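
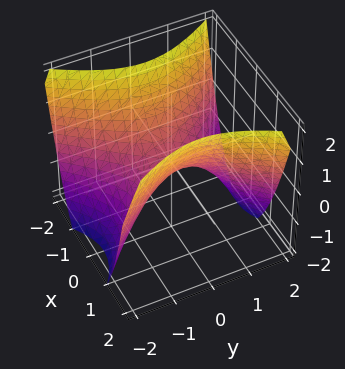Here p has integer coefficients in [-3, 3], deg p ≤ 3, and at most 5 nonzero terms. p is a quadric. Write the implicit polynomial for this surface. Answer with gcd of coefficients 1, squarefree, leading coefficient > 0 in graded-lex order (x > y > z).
3*x^2 - 2*y^2 - 3*z

(a) deg p = 2. A hyperbolic paraboloid; a quadric.
(b) Symmetries: the x ↦ −x reflection is a symmetry, so x appears only in even powers; the y ↦ −y reflection is a symmetry, so y appears only in even powers.
(c) Reading off the gridlines: one z-axis crossing is at z = 0; it crosses the y-axis at the gridline y = 0.
(d) These observations pin down the coefficients.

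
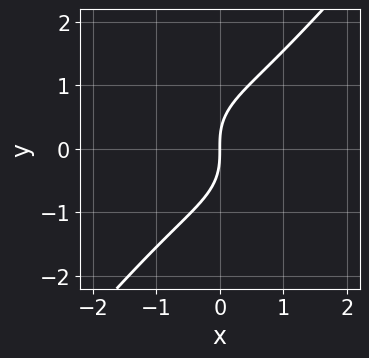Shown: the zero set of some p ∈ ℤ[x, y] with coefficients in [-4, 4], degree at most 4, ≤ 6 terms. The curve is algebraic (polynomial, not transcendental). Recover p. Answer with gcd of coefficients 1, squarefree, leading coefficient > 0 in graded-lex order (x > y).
2*x^3 + x*y^2 - 2*y^3 + 3*x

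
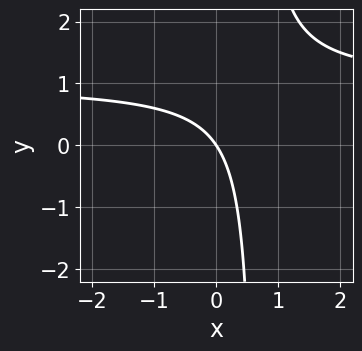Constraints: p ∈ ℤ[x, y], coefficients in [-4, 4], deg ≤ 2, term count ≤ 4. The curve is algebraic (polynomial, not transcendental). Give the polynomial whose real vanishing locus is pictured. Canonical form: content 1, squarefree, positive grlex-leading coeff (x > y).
(a) The degree is 2 — a generic line meets the curve in up to 2 points.
(b) Checking where it meets the axes: it crosses the x-axis at the gridline x = 0; it crosses the y-axis at the gridline y = 0.
(c) Matching integer coefficients to the picture gives p.

3*x*y - 3*x - 2*y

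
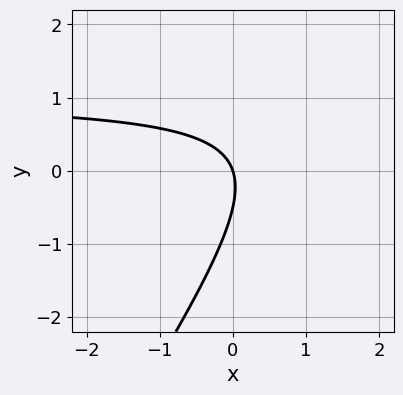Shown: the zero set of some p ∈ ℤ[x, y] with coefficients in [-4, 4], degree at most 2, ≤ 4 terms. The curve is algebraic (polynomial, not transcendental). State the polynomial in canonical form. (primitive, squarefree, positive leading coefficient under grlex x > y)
First, degree: no degree-1 curve has this shape, so deg p = 2.
Then, observable constraints: it meets the x-axis at x = 0 (among the integer gridlines); it meets the y-axis at y = 0 (among the integer gridlines).
Finally, putting this together gives p.

3*x*y - 2*y^2 - 3*x - y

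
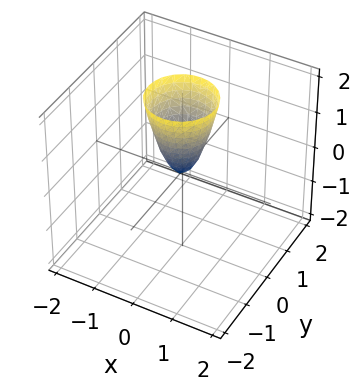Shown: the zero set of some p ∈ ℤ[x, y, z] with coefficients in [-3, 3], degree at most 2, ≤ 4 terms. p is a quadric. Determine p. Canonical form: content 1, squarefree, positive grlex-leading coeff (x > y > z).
3*x^2 + 3*y^2 - z

(a) The degree is 2 — a single bowl opening along one axis; a quadric.
(b) Symmetries: the z-axis is an axis of rotation, so x and y enter only as x² + y².
(c) Checking where it meets the axes: it crosses the y-axis at the gridline y = 0; a circular section at z = 2 has radius between 0 and 1.
(d) Assembling these constraints gives the stated polynomial.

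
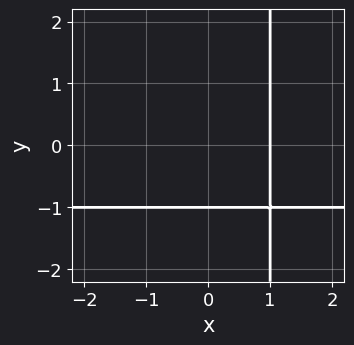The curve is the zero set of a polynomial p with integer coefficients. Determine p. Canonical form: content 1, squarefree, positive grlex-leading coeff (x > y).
The degree is 2 — a generic line meets the curve in up to 2 points.
Observable constraints: it crosses the y-axis at the gridline y = -1; it meets the x-axis at x = 1 (among the integer gridlines).
Fitting integer coefficients to these (and the overall shape) gives p.

x*y + x - y - 1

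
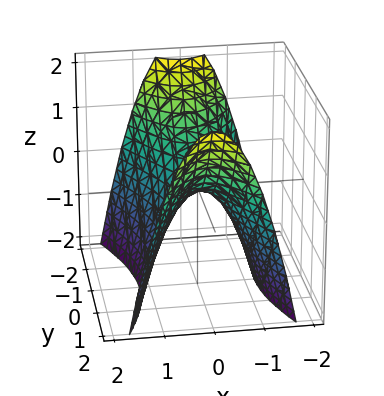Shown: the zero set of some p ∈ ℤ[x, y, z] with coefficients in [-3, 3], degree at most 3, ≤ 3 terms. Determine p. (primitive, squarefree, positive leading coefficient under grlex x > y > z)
(a) The degree is 2 — a hyperbolic paraboloid; a quadric.
(b) Symmetries: the x ↦ −x reflection is a symmetry, so x appears only in even powers; it's symmetric under y → −y, forcing even powers of y.
(c) From the visible intercepts: one y-axis crossing is at y = 0; it crosses the z-axis at the gridline z = 0.
(d) Fitting integer coefficients to these (and the overall shape) gives p.

3*x^2 - y^2 + 2*z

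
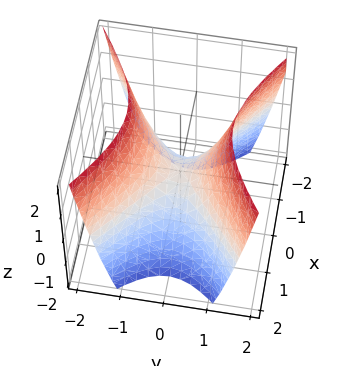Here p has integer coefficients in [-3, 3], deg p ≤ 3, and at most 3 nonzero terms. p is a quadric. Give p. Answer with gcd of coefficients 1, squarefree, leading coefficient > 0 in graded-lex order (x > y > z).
2*x^2 - 3*y^2 + 2*z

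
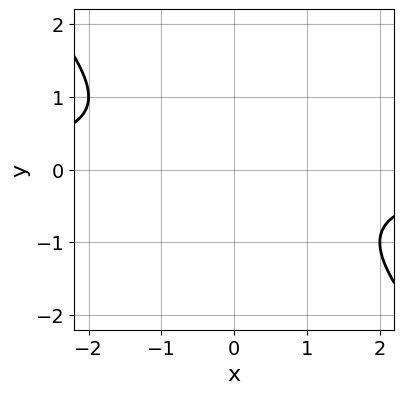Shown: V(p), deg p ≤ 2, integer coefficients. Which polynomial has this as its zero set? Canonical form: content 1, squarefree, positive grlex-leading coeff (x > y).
x*y + y^2 + 1

The degree is 2 — a generic line meets the curve in up to 2 points.
From the visible intercepts: it misses every integer gridline on the y-axis; no x-intercept at any integer in the box.
Solving for integer coefficients yields p as stated.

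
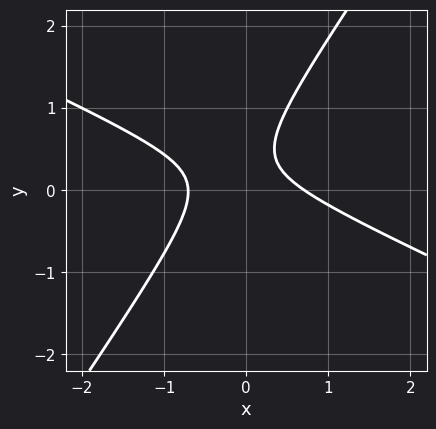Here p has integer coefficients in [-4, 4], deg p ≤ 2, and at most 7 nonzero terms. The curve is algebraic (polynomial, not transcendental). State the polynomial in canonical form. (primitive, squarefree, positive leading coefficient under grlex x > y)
2*x^2 + 3*x*y - 3*y^2 + 2*y - 1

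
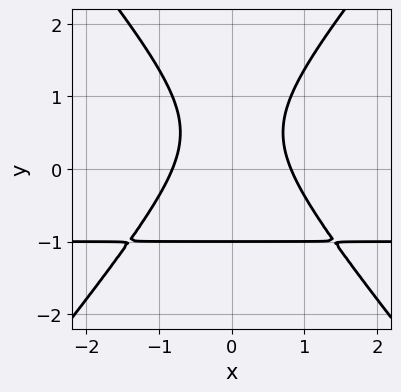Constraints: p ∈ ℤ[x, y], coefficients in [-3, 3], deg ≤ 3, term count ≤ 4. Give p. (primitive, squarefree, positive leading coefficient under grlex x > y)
(a) deg p = 3. No degree-2 curve has this shape.
(b) Symmetries: it's symmetric under x → −x, forcing even powers of x.
(c) Checking where it meets the axes: it meets the y-axis at y = -1 (among the integer gridlines).
(d) The integer polynomial consistent with all of this is the stated p.

3*x^2*y - 2*y^3 + 3*x^2 - 2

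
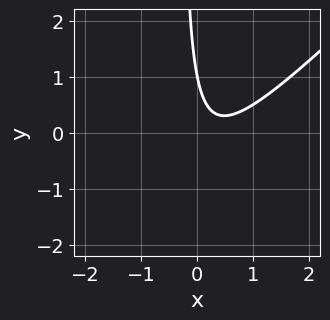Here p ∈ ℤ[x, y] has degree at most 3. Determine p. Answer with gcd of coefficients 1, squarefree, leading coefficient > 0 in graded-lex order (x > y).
3*x^2 - 3*x*y - 2*x - y + 1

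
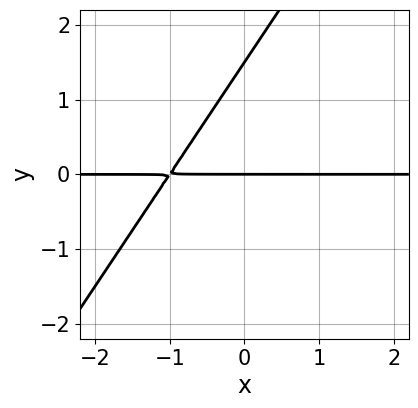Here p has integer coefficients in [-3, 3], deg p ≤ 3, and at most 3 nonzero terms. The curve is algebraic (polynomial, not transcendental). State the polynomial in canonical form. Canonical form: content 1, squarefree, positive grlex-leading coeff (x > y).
Degree: the shape is more complex than any degree-1 curve, so deg p = 2.
Observable constraints: the visible x-axis segment lies entirely on the curve; one y-axis crossing is at y = 0.
These observations pin down the coefficients.

3*x*y - 2*y^2 + 3*y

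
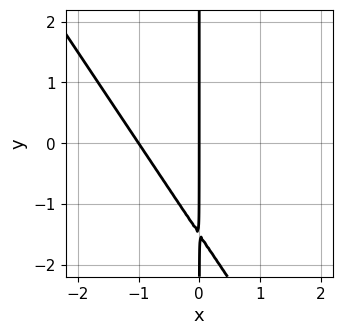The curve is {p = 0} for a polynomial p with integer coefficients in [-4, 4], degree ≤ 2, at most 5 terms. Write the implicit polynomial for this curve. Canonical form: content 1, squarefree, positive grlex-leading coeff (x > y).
First, degree: no degree-1 curve has this shape, so deg p = 2.
Then, from the visible intercepts: among the integer gridlines, it crosses the x-axis at x ∈ {-1, 0}; the visible y-axis segment lies entirely on the curve.
Finally, these observations pin down the coefficients.

3*x^2 + 2*x*y + 3*x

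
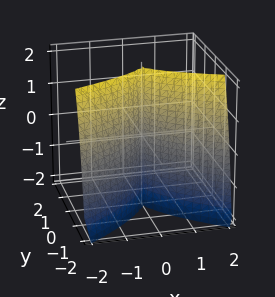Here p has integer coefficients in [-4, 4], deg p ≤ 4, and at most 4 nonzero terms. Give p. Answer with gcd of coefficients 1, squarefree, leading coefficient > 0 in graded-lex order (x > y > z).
(a) The degree is 3 — no degree-2 surface has this shape.
(b) From the axis intercepts and sections: it crosses the y-axis at the gridline y = 0; every point of the z-axis in the box is on the surface.
(c) Fitting integer coefficients to these (and the overall shape) gives p.

x^2*z - 2*y^3 - 3*x^2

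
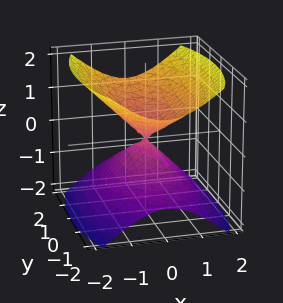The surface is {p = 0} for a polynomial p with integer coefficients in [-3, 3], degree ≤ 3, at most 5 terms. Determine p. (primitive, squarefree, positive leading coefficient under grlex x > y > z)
3*x^2 + y^2 - 3*z^2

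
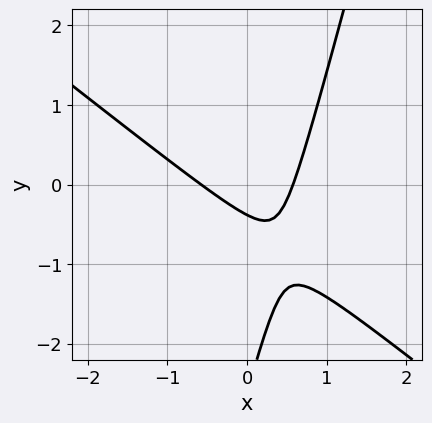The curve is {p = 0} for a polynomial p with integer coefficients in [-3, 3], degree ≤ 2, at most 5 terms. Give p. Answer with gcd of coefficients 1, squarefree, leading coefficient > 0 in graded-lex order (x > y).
3*x^2 + 3*x*y - y^2 - 3*y - 1

First, deg p = 2. The shape is more complex than any degree-1 curve.
Finally, putting this together gives p.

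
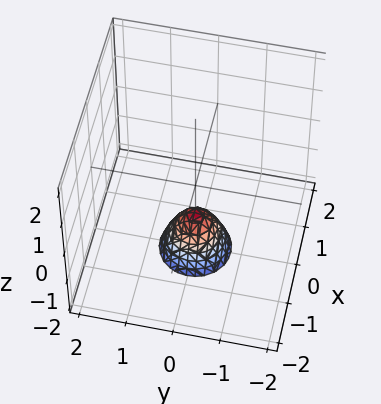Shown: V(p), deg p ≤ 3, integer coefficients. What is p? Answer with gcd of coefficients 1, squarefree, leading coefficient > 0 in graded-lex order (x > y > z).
2*x^2 + 2*y^2 + z + 1

First, deg p = 2. No degree-1 surface has this shape.
Then, symmetries: the z-axis is an axis of rotation, so x and y enter only as x² + y².
Then, reading off the gridlines: one z-axis crossing is at z = -1; the surface avoids every integer y-axis point in the box; a circular section at z = -2 has radius between 0 and 1.
Finally, assembling these constraints gives the stated polynomial.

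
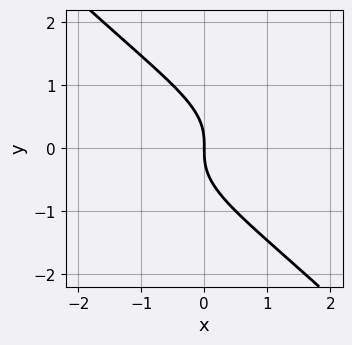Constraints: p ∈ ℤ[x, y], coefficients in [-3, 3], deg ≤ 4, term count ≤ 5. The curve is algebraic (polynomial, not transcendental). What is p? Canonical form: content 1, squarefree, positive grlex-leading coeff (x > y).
x*y^2 + y^3 + x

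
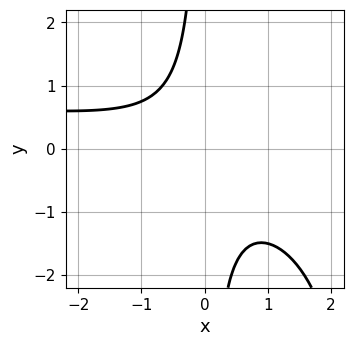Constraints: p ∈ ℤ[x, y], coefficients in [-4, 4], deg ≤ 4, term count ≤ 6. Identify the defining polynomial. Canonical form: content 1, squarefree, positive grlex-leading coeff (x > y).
x^2*y - x^2 - 3*x*y - 2

1. deg p = 3.
2. Checking where it meets the axes: it misses every integer gridline on the x-axis; the curve avoids every integer y-axis point in the box.
3. Assembling these constraints gives the stated polynomial.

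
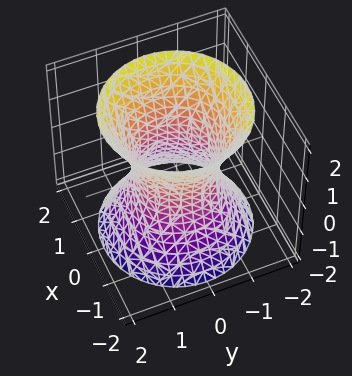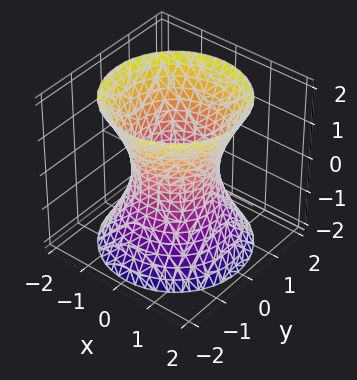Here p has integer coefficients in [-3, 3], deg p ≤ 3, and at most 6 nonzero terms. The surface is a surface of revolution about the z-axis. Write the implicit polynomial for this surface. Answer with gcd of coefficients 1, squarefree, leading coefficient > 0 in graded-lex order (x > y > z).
2*x^2 + 2*y^2 - z^2 - 2

1. deg p = 2. No degree-1 surface has this shape.
2. Symmetries: the z-axis is an axis of rotation, so x and y enter only as x² + y².
3. From the axis intercepts and sections: among the integer gridlines, it crosses the x-axis at x ∈ {-1, 1}; a circular section at z = -1 has radius between 1 and 2.
4. Putting this together gives p. Check: (0, -1, 0) on the y-axis lies on the surface, and p(0, -1, 0) = 0. ✓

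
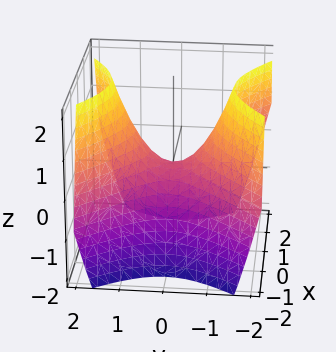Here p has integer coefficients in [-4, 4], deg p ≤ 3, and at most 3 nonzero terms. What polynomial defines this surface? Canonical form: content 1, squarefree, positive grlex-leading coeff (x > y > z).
(a) The degree is 2 — a saddle surface; a quadric.
(b) Symmetries: mirror symmetry y ↦ −y ⇒ only even powers of y; mirror symmetry x ↦ −x ⇒ only even powers of x.
(c) Checking where it meets the axes: one y-axis crossing is at y = 0; one z-axis crossing is at z = 0; it meets the x-axis at x = 0 (among the integer gridlines).
(d) Together with the visible shape, these determine p as stated.

x^2 - y^2 + z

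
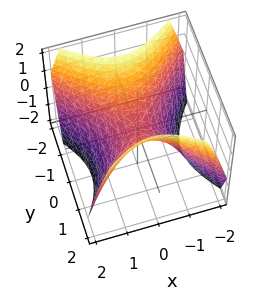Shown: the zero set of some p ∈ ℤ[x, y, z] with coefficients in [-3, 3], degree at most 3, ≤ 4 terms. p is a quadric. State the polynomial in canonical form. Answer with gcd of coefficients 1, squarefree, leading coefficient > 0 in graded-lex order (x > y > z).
1. deg p = 2. A hyperbolic paraboloid; a quadric.
2. Symmetries: mirror symmetry y ↦ −y ⇒ only even powers of y; it's symmetric under x → −x, forcing even powers of x.
3. Checking where it meets the axes: one x-axis crossing is at x = 0; it crosses the y-axis at the gridline y = 0; it crosses the z-axis at the gridline z = 0.
4. Together with the visible shape, these determine p as stated.

x^2 - y^2 + z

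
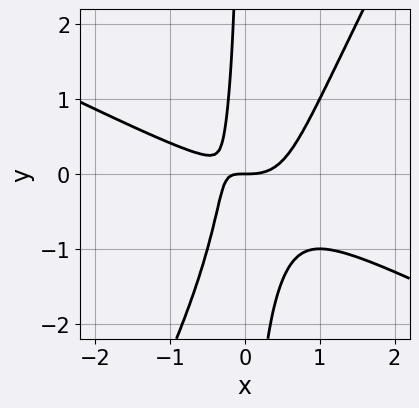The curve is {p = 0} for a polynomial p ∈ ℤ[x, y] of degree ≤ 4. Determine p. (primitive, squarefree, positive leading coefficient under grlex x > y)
1. Degree: no degree-2 curve has this shape, so deg p = 3.
2. Checking where it meets the axes: it meets the y-axis at y = 0 (among the integer gridlines); it meets the x-axis at x = 0 (among the integer gridlines).
3. These observations pin down the coefficients.

2*x^3 + 3*x^2*y - 2*x*y^2 - 2*x*y - y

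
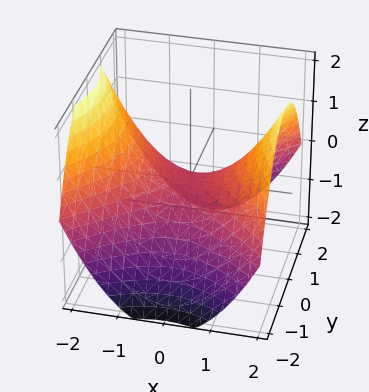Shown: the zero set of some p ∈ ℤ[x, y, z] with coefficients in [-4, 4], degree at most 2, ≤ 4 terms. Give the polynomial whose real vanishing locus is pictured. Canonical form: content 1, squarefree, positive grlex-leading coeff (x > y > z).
deg p = 2. A hyperbolic paraboloid; a quadric.
Symmetries: the y ↦ −y reflection is a symmetry, so y appears only in even powers; the x ↦ −x reflection is a symmetry, so x appears only in even powers.
Against the integer gridlines: it crosses the z-axis at the gridline z = 0; one x-axis crossing is at x = 0.
Matching integer coefficients to the picture gives p.

x^2 - y^2 - 2*z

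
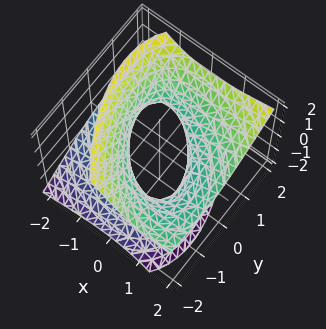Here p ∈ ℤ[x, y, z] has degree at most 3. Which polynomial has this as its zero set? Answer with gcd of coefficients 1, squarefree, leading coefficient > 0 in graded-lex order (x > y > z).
2*x^2 + 2*x*y - 3*x*z + 2*y^2 - 3*z^2 - 2

1. deg p = 2.
2. Checking where it meets the axes: the y-axis gridline crossings are at y ∈ {-1, 1}; it misses every integer gridline on the z-axis.
3. These observations pin down the coefficients.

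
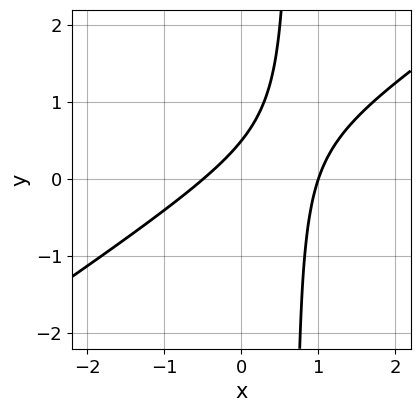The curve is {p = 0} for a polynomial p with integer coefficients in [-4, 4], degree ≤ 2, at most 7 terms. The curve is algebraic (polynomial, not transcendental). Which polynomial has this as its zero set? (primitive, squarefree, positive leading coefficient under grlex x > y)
(a) Degree: a generic line meets the curve in up to 2 points, so deg p = 2.
(b) Reading off the gridlines: one x-axis crossing is at x = 1.
(c) Putting this together gives p.

2*x^2 - 3*x*y - x + 2*y - 1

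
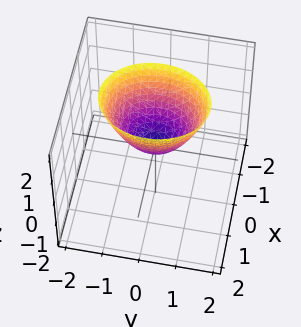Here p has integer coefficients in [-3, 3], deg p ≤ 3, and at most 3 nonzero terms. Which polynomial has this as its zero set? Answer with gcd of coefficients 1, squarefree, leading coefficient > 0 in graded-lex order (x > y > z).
(a) Degree: a single bowl opening along one axis; a quadric, so deg p = 2.
(b) Symmetries: it's symmetric under y → −y, forcing even powers of y; it's symmetric under x → −x, forcing even powers of x.
(c) Checking where it meets the axes: it crosses the y-axis at the gridline y = 0; one x-axis crossing is at x = 0.
(d) Putting this together gives p.

3*x^2 + 2*y^2 - 2*z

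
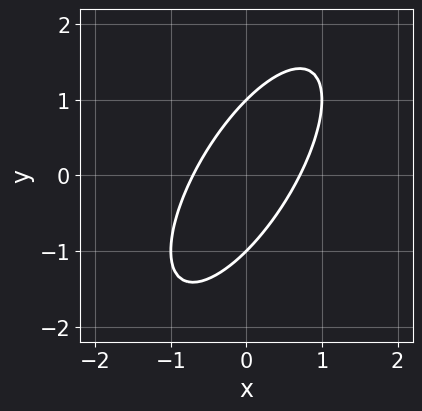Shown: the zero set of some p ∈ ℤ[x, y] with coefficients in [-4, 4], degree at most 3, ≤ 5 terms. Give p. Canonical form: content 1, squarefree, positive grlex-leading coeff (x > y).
1. Degree: a generic line meets the curve in up to 2 points, so deg p = 2.
2. Reading off the gridlines: the y-axis gridline crossings are at y ∈ {-1, 1}.
3. Matching integer coefficients to the picture gives p.

2*x^2 - 2*x*y + y^2 - 1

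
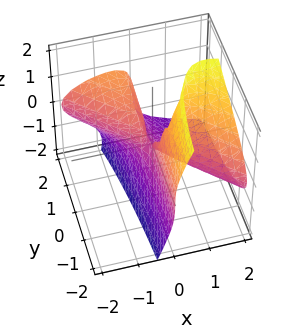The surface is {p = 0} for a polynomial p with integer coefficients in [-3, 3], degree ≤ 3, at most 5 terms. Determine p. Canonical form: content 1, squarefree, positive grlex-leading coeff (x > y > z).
3*x*z^2 - z^3 - 3*x^2 - 3*x*y

1. The degree is 3 — no degree-2 surface has this shape.
2. From the axis intercepts and sections: it meets the z-axis at z = 0 (among the integer gridlines); it meets the x-axis at x = 0 (among the integer gridlines); every point of the y-axis in the box is on the surface.
3. Putting this together gives p.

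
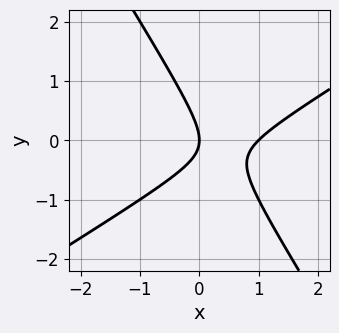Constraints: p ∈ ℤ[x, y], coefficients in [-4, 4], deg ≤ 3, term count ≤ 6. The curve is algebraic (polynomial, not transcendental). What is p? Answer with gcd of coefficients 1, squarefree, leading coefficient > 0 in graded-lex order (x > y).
1. The degree is 2 — the shape is more complex than any degree-1 curve.
2. Observable constraints: one y-axis crossing is at y = 0; the x-axis gridline crossings are at x ∈ {0, 1}.
3. Matching integer coefficients to the picture gives p.

x^2 - x*y - y^2 - x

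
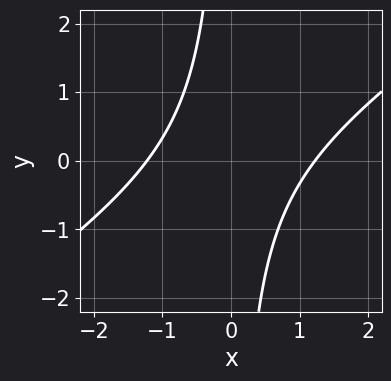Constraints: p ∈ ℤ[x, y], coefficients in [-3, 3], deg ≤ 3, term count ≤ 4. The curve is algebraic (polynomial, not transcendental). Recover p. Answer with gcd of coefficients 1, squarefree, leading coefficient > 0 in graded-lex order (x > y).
First, deg p = 2. A generic line meets the curve in up to 2 points.
Then, checking where it meets the axes: the curve avoids every integer y-axis point in the box.
Finally, fitting integer coefficients to these (and the overall shape) gives p.

2*x^2 - 3*x*y - 3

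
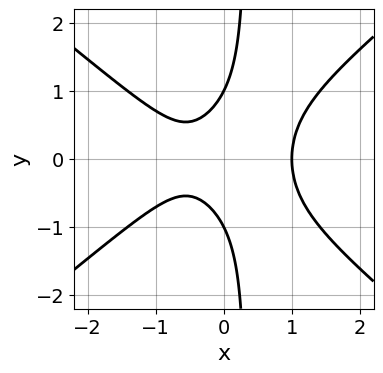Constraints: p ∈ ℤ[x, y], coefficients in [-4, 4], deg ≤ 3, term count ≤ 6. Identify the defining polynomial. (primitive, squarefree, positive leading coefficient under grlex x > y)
First, deg p = 3. The shape is more complex than any degree-2 curve.
Then, symmetries: it's symmetric under y → −y, forcing even powers of y.
Then, from the visible intercepts: it meets the x-axis at x = 1 (among the integer gridlines); among the integer gridlines, it crosses the y-axis at y ∈ {-1, 1}.
Finally, these observations pin down the coefficients.

2*x^3 - 3*x*y^2 + y^2 - x - 1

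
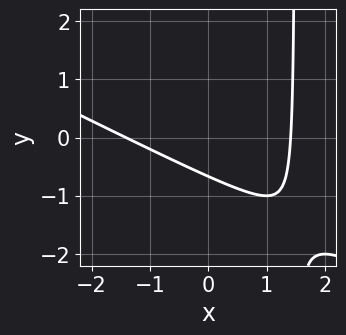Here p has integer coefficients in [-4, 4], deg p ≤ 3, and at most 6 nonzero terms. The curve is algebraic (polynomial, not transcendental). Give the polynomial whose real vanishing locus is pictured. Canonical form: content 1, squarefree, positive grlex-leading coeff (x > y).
1. deg p = 2. The shape is more complex than any degree-1 curve.
2. The integer polynomial consistent with all of this is the stated p.

x^2 + 2*x*y - 3*y - 2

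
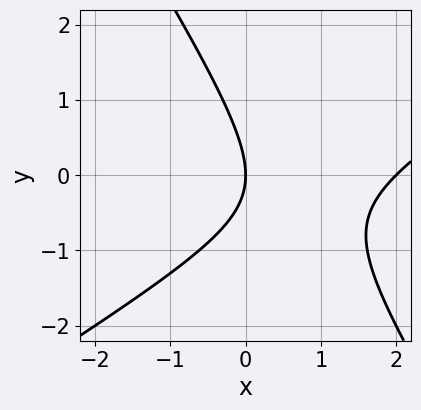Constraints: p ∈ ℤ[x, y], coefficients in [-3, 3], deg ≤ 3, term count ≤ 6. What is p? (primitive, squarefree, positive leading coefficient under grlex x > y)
1. deg p = 2.
2. From the axis intercepts and sections: the x-axis gridline crossings are at x ∈ {0, 2}; it meets the y-axis at y = 0 (among the integer gridlines).
3. Fitting integer coefficients to these (and the overall shape) gives p.

x^2 - x*y - y^2 - 2*x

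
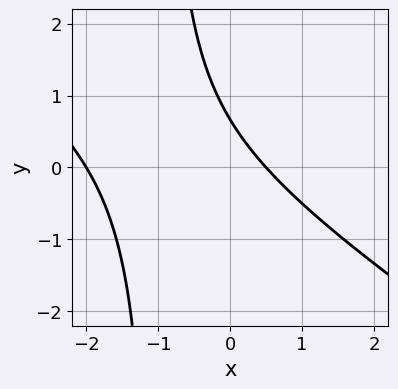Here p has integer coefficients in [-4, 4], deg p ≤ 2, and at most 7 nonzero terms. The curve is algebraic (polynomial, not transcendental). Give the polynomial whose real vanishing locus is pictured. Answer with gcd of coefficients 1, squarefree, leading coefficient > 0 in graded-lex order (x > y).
2*x^2 + 3*x*y + 3*x + 3*y - 2

deg p = 2. No degree-1 curve has this shape.
From the visible intercepts: it meets the x-axis at x = -2 (among the integer gridlines).
Assembling these constraints gives the stated polynomial.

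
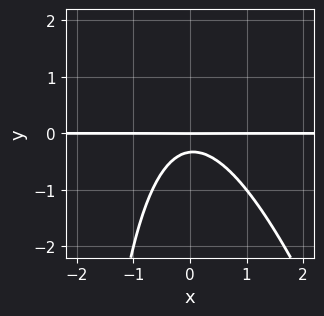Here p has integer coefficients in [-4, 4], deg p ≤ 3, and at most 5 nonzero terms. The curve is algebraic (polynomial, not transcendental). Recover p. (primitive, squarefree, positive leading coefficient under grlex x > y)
First, degree: no degree-2 curve has this shape, so deg p = 3.
Then, from the visible intercepts: the visible x-axis segment lies entirely on the curve; one y-axis crossing is at y = 0.
Finally, solving for integer coefficients yields p as stated.

3*x^2*y + x*y^2 + 3*y^2 + y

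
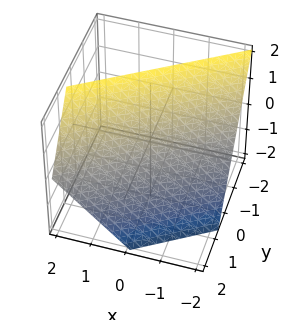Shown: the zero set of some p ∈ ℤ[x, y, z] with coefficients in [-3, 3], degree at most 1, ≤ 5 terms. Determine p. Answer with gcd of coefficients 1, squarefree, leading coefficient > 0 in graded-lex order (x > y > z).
1. The degree is 1 — the surface is flat (a plane).
2. Against the integer gridlines: it crosses the z-axis at the gridline z = 1; it crosses the x-axis at the gridline x = -1.
3. Fitting integer coefficients to these (and the overall shape) gives p.

2*x - 3*y - 2*z + 2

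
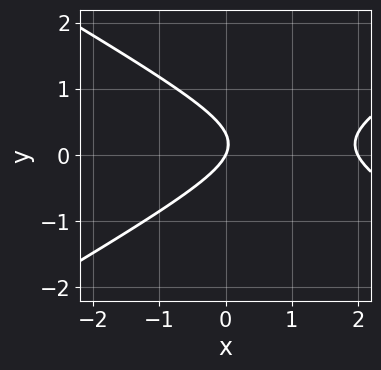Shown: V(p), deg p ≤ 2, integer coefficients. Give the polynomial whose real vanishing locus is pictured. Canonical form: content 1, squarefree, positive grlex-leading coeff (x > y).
x^2 - 3*y^2 - 2*x + y

First, degree: the shape is more complex than any degree-1 curve, so deg p = 2.
Then, from the axis intercepts and sections: the x-axis gridline crossings are at x ∈ {0, 2}; it crosses the y-axis at the gridline y = 0.
Finally, together with the visible shape, these determine p as stated.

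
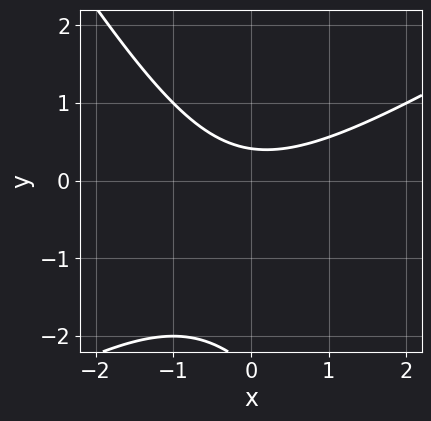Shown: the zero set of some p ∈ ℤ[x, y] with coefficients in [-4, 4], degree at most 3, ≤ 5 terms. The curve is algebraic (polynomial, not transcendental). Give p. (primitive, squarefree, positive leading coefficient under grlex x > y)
x^2 - x*y - y^2 - 2*y + 1

(a) The degree is 2 — no degree-1 curve has this shape.
(b) Against the integer gridlines: no x-intercept at any integer in the box.
(c) Putting this together gives p.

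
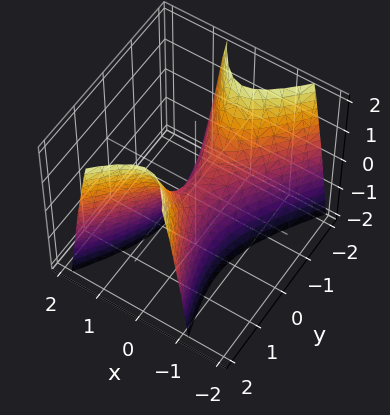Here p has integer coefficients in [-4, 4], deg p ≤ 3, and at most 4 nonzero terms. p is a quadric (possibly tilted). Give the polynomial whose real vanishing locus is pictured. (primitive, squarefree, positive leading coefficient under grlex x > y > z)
3*x^2 - x*y - y^2 + z

First, the degree is 2 — the shape is more complex than any degree-1 surface.
Next, from the axis intercepts and sections: it crosses the z-axis at the gridline z = 0; it crosses the y-axis at the gridline y = 0.
Finally, these observations pin down the coefficients.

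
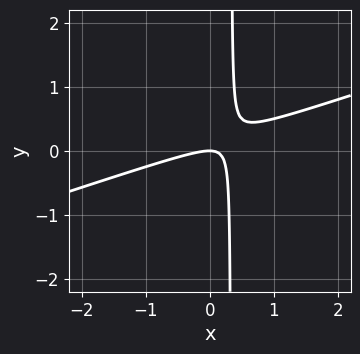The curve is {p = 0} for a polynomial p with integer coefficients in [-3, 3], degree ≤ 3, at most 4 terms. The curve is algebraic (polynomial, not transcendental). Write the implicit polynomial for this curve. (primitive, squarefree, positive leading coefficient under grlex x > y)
deg p = 2.
Reading off the gridlines: one x-axis crossing is at x = 0; it meets the y-axis at y = 0 (among the integer gridlines).
Matching integer coefficients to the picture gives p.

x^2 - 3*x*y + y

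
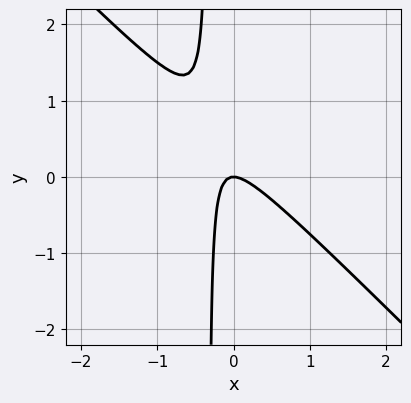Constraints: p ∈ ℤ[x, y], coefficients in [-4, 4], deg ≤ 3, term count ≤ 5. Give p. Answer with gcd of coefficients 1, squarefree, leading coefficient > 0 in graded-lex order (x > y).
3*x^2 + 3*x*y + y

1. The degree is 2 — a generic line meets the curve in up to 2 points.
2. Observable constraints: it crosses the x-axis at the gridline x = 0; it meets the y-axis at y = 0 (among the integer gridlines).
3. These observations pin down the coefficients.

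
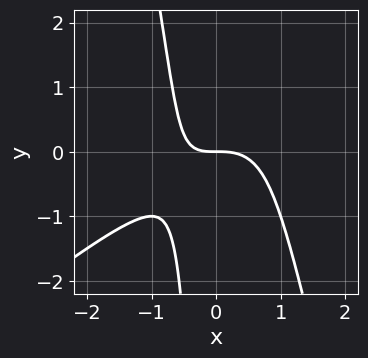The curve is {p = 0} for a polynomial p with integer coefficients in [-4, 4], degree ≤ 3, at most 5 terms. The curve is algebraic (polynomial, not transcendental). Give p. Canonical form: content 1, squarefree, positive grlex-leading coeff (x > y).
3*x^3 - 3*x^2*y - x*y^2 + 2*x*y + 3*y

The degree is 3 — no degree-2 curve has this shape.
Reading off the gridlines: it crosses the x-axis at the gridline x = 0; it meets the y-axis at y = 0 (among the integer gridlines).
Assembling these constraints gives the stated polynomial.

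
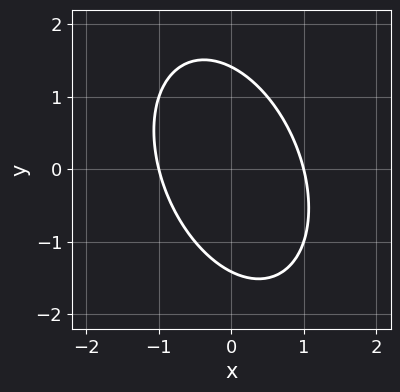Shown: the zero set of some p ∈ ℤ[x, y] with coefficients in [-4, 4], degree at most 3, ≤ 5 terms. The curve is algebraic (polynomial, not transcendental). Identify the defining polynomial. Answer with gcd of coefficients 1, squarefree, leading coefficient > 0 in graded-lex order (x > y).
2*x^2 + x*y + y^2 - 2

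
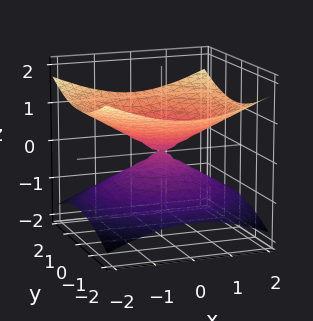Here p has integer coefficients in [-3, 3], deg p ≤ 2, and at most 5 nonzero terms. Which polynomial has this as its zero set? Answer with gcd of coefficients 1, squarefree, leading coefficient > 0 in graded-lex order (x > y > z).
x^2 + y^2 - 3*z^2

(a) deg p = 2.
(b) Symmetries: the z ↦ −z reflection is a symmetry, so z appears only in even powers; the z-axis is an axis of rotation, so x and y enter only as x² + y².
(c) Reading off the gridlines: it crosses the x-axis at the gridline x = 0; a circular section at z = -1 has radius between 1 and 2; one y-axis crossing is at y = 0.
(d) Assembling these constraints gives the stated polynomial.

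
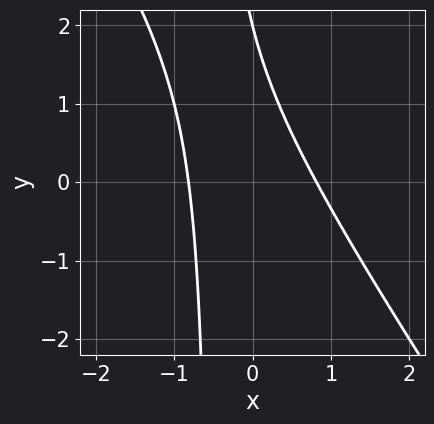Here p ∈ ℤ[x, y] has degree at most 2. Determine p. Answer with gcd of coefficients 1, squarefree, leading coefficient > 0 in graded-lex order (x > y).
First, degree: the shape is more complex than any degree-1 curve, so deg p = 2.
Then, against the integer gridlines: it meets the y-axis at y = 2 (among the integer gridlines).
Finally, solving for integer coefficients yields p as stated.

3*x^2 + 2*x*y + y - 2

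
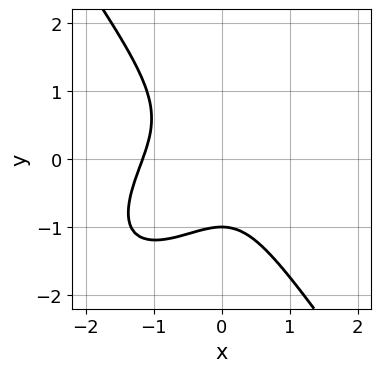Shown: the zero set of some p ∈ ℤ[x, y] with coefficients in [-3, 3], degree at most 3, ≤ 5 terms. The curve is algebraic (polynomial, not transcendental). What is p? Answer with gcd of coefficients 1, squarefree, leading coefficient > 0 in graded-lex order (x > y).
(a) The degree is 3 — the shape is more complex than any degree-2 curve.
(b) From the axis intercepts and sections: one y-axis crossing is at y = -1.
(c) Matching integer coefficients to the picture gives p.

3*x^3 - 2*x^2*y + 2*y^3 + 2*x^2 + 2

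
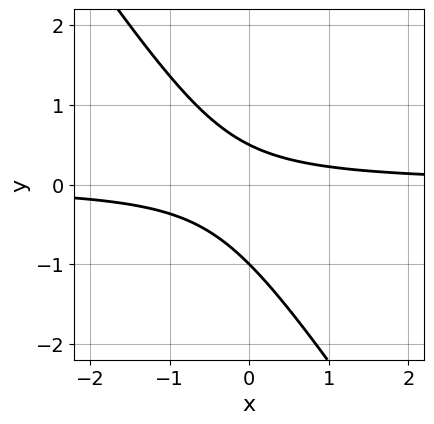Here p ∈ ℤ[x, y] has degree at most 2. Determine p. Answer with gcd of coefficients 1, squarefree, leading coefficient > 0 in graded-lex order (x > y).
(a) Degree: a generic line meets the curve in up to 2 points, so deg p = 2.
(b) Against the integer gridlines: it misses every integer gridline on the x-axis; it meets the y-axis at y = -1 (among the integer gridlines).
(c) The integer polynomial consistent with all of this is the stated p.

3*x*y + 2*y^2 + y - 1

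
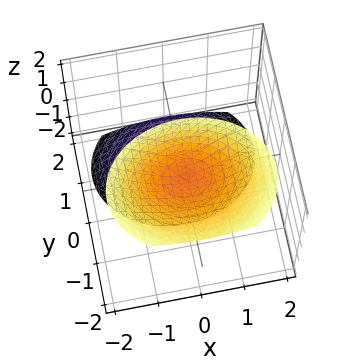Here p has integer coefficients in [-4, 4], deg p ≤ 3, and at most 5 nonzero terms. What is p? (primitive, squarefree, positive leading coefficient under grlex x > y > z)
(a) There are 2 components.
(b) Degree: the shape is more complex than any degree-1 surface, so deg p = 2.
(c) Observable constraints: the z-axis gridline crossings are at z ∈ {-1, 1}; no y-intercept at any integer in the box; no x-intercept at any integer in the box.
(d) Together with the visible shape, these determine p as stated.

2*x^2 + 3*y^2 + 3*y*z - z^2 + 1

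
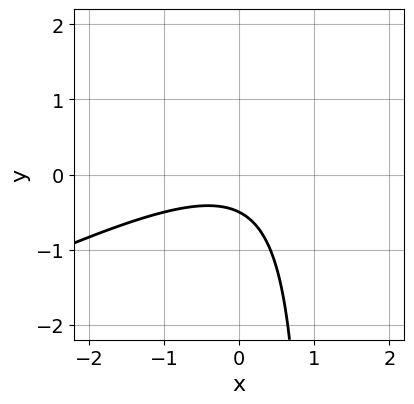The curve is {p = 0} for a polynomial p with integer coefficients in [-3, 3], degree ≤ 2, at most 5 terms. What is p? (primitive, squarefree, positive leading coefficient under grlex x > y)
deg p = 2. No degree-1 curve has this shape.
From the axis intercepts and sections: the curve avoids every integer x-axis point in the box.
Matching integer coefficients to the picture gives p.

x^2 - 2*x*y + 2*y + 1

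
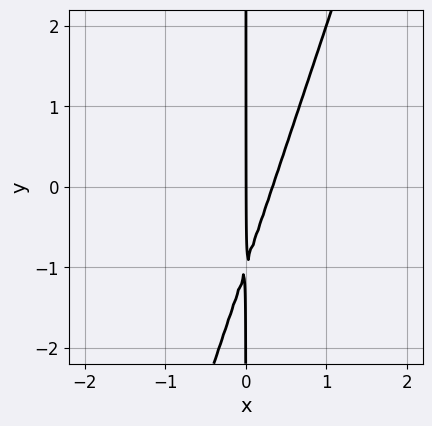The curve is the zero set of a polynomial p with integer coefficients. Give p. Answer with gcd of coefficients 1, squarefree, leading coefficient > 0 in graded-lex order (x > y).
3*x^2 - x*y - x

First, deg p = 2. The shape is more complex than any degree-1 curve.
Then, reading off the gridlines: the visible y-axis segment lies entirely on the curve; one x-axis crossing is at x = 0.
Finally, the integer polynomial consistent with all of this is the stated p.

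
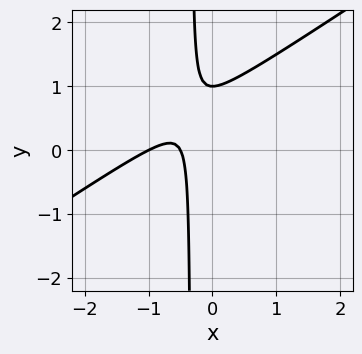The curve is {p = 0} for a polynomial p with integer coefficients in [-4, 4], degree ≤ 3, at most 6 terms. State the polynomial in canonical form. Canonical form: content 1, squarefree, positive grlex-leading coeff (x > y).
First, degree: the shape is more complex than any degree-1 curve, so deg p = 2.
Next, checking where it meets the axes: it meets the x-axis at x = -1 (among the integer gridlines); it crosses the y-axis at the gridline y = 1.
Finally, fitting integer coefficients to these (and the overall shape) gives p.

2*x^2 - 3*x*y + 3*x - y + 1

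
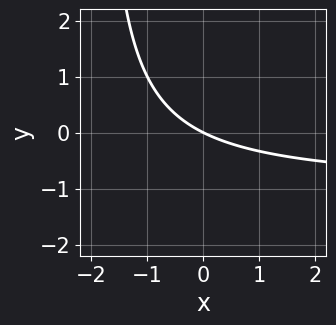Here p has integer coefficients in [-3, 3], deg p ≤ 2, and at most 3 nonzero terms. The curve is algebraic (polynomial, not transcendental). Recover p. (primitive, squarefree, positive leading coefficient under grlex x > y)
The degree is 2 — a generic line meets the curve in up to 2 points.
From the visible intercepts: it crosses the y-axis at the gridline y = 0; it crosses the x-axis at the gridline x = 0.
Together with the visible shape, these determine p as stated.

x*y + x + 2*y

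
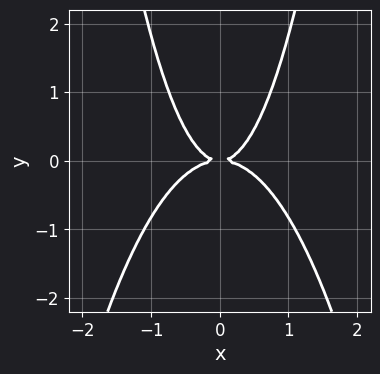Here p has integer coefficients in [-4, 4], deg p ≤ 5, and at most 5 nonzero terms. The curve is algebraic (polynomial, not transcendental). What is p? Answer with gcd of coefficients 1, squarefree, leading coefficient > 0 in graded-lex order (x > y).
3*x^4 + 2*x^2*y - 2*y^2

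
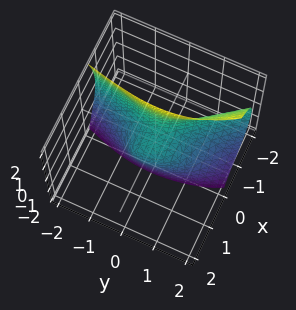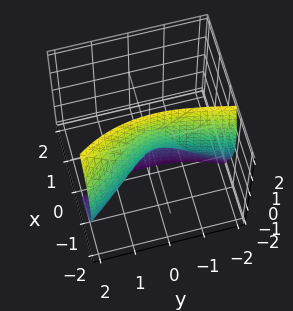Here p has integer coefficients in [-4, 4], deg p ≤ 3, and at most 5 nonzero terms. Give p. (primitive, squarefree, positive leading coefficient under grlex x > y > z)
First, deg p = 3.
Then, against the integer gridlines: it meets the z-axis at z = 0 (among the integer gridlines); it crosses the y-axis at the gridline y = 0; it crosses the x-axis at the gridline x = 0.
Finally, assembling these constraints gives the stated polynomial.

3*x^3 + 2*x^2*y + 2*x*z^2 + y^2 + z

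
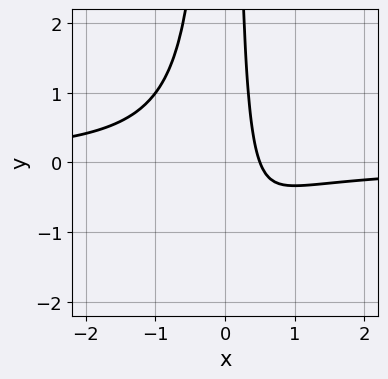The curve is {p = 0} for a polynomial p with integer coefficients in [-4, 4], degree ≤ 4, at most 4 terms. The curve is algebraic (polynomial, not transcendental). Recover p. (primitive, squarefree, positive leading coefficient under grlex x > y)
(a) deg p = 3. No degree-2 curve has this shape.
(b) From the visible intercepts: the curve avoids every integer y-axis point in the box.
(c) Assembling these constraints gives the stated polynomial.

3*x^2*y + 2*x - 1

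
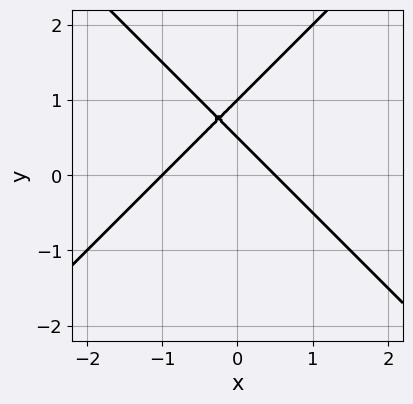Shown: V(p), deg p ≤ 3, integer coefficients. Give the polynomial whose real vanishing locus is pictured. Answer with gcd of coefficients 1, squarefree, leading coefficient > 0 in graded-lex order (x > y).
2*x^2 - 2*y^2 + x + 3*y - 1

First, the degree is 2 — a generic line meets the curve in up to 2 points.
Next, observable constraints: one y-axis crossing is at y = 1; one x-axis crossing is at x = -1.
Finally, these observations pin down the coefficients.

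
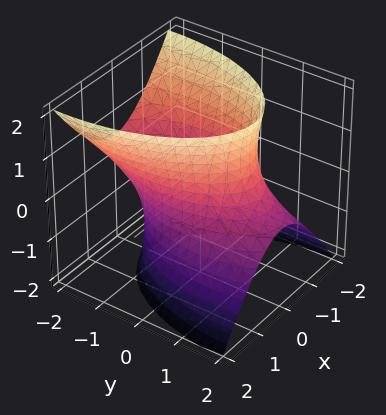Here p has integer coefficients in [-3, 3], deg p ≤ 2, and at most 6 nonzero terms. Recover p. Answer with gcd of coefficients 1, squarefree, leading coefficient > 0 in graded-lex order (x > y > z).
3*x^2 + y^2 + 2*y*z - z^2 - 3

(a) Degree: the shape is more complex than any degree-1 surface, so deg p = 2.
(b) From the axis intercepts and sections: among the integer gridlines, it crosses the x-axis at x ∈ {-1, 1}; the surface avoids every integer z-axis point in the box.
(c) Together with the visible shape, these determine p as stated.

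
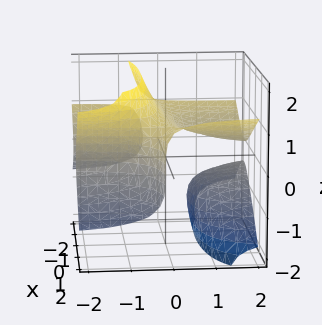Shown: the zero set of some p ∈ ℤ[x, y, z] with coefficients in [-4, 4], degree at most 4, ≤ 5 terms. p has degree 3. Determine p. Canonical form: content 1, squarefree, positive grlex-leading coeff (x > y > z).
x^2*y - 3*y*z^2 - z^3 + x*y + 1

First, the picture has 3 separate pieces. Treating them together as one polynomial.
Next, the degree is 3 — no degree-2 surface has this shape.
Next, against the integer gridlines: the surface avoids every integer x-axis point in the box; no y-intercept at any integer in the box; it crosses the z-axis at the gridline z = 1.
Finally, assembling these constraints gives the stated polynomial.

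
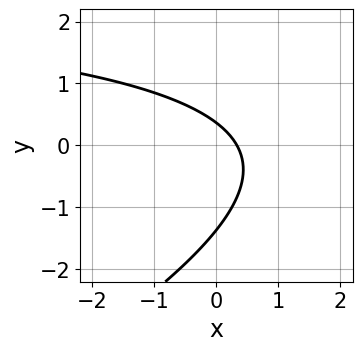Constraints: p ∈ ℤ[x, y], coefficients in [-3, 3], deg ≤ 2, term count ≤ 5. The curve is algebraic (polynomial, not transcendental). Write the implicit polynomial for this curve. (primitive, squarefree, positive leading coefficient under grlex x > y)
First, degree: no degree-1 curve has this shape, so deg p = 2.
Finally, matching integer coefficients to the picture gives p.

x*y - 2*y^2 - 3*x - 2*y + 1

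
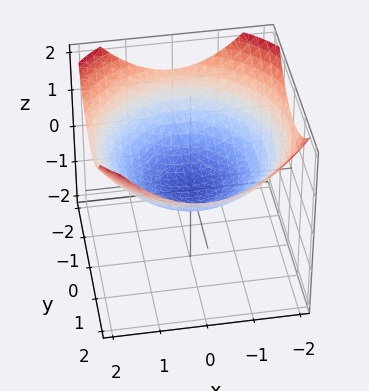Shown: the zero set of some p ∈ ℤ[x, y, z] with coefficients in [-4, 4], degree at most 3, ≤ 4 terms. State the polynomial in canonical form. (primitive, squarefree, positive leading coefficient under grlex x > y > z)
The degree is 2 — no degree-1 surface has this shape.
By symmetry, every cross-section ⟂ z is a circle, so x, y appear only via x² + y².
From the axis intercepts and sections: a circular section at z = 0 has radius exactly 1; among the integer gridlines, it crosses the y-axis at y ∈ {-1, 1}.
Putting this together gives p. Check: (-1, 0, 0) on the x-axis lies on the surface, and p(-1, 0, 0) = 0. ✓

x^2 + y^2 - 3*z - 1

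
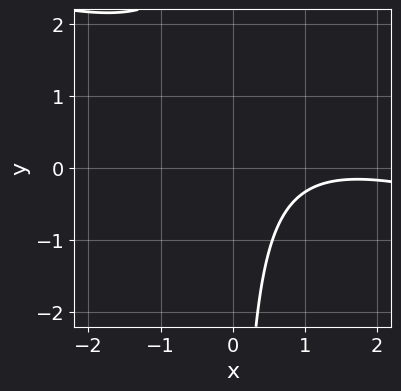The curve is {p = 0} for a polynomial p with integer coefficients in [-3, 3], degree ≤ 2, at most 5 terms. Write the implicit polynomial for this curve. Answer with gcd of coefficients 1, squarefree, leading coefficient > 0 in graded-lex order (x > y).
(a) Degree: the shape is more complex than any degree-1 curve, so deg p = 2.
(b) Against the integer gridlines: no x-intercept at any integer in the box; the curve avoids every integer y-axis point in the box.
(c) Assembling these constraints gives the stated polynomial.

x^2 + 3*x*y - 3*x + 3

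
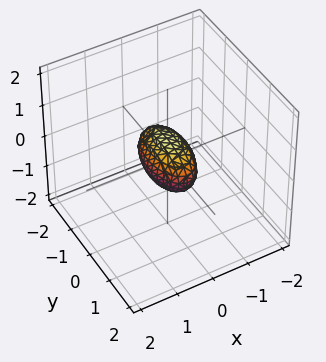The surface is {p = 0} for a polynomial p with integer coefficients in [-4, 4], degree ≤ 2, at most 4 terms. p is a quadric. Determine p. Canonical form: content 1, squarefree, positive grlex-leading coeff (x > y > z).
1. Degree: a closed, bounded, convex surface; a quadric, so deg p = 2.
2. Symmetries: the x ↦ −x reflection is a symmetry, so x appears only in even powers; it's symmetric under y → −y, forcing even powers of y; it's symmetric under z → −z, forcing even powers of z.
3. From the visible intercepts: among the integer gridlines, it crosses the y-axis at y ∈ {-1, 1}.
4. Fitting integer coefficients to these (and the overall shape) gives p.

3*x^2 + y^2 + 2*z^2 - 1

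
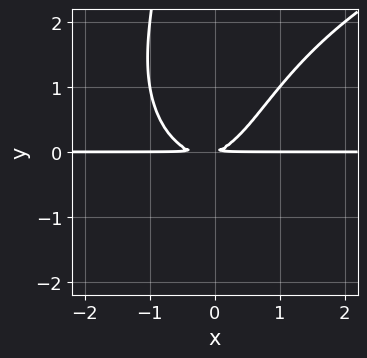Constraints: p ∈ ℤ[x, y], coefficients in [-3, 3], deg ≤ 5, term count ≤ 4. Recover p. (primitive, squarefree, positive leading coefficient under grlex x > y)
x*y^3 - 3*x^2*y - x*y + 3*y^2

First, degree: the shape is more complex than any degree-3 curve, so deg p = 4.
Next, observable constraints: the visible x-axis segment lies entirely on the curve.
Finally, fitting integer coefficients to these (and the overall shape) gives p.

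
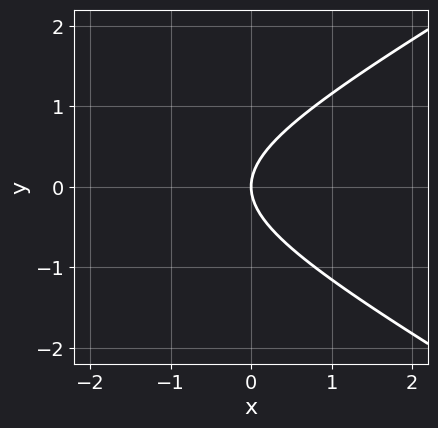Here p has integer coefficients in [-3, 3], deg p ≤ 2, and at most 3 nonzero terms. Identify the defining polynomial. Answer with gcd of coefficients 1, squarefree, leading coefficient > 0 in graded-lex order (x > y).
x^2 - 3*y^2 + 3*x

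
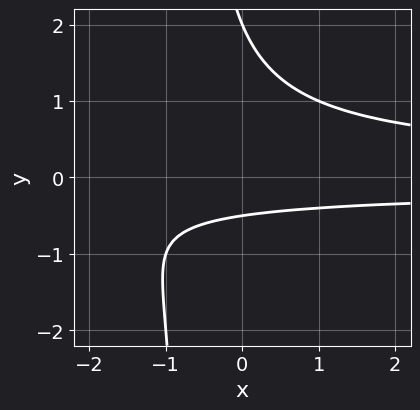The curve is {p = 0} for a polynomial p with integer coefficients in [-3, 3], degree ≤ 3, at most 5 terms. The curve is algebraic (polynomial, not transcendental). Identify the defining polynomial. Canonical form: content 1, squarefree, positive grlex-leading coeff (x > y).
3*x*y^2 + 2*y^2 - 3*y - 2

First, deg p = 3.
Then, against the integer gridlines: the curve avoids every integer x-axis point in the box; it crosses the y-axis at the gridline y = 2.
Finally, assembling these constraints gives the stated polynomial.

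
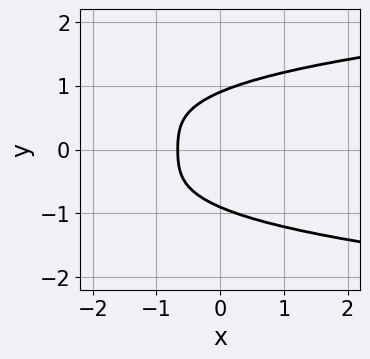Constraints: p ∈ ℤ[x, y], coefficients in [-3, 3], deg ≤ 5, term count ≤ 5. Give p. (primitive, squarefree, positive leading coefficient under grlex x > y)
3*y^4 - x*y^2 - 3*x - 2

First, deg p = 4. No degree-3 curve has this shape.
Then, symmetries: the y ↦ −y reflection is a symmetry, so y appears only in even powers.
Finally, putting this together gives p.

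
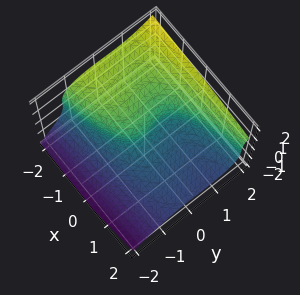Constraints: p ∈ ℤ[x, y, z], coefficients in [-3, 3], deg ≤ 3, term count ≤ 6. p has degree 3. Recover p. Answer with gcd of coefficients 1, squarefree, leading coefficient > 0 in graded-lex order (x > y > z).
2*y^3 - 3*z^3 - 2*y^2 - 3*x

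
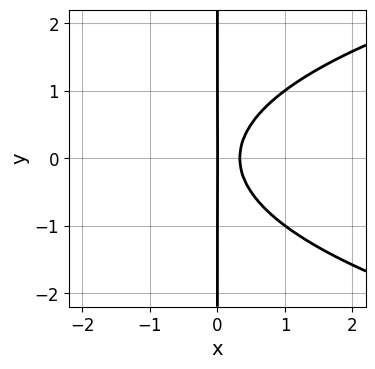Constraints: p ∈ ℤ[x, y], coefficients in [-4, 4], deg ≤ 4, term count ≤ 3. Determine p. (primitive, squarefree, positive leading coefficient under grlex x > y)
2*x*y^2 - 3*x^2 + x

(a) Degree: the shape is more complex than any degree-2 curve, so deg p = 3.
(b) Symmetries: the y ↦ −y reflection is a symmetry, so y appears only in even powers.
(c) Reading off the gridlines: it meets the x-axis at x = 0 (among the integer gridlines); the visible y-axis segment lies entirely on the curve.
(d) Solving for integer coefficients yields p as stated.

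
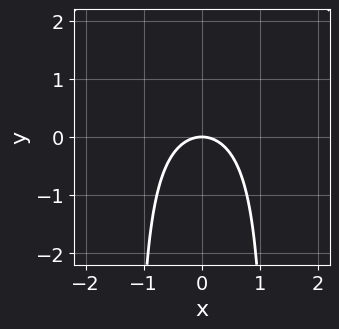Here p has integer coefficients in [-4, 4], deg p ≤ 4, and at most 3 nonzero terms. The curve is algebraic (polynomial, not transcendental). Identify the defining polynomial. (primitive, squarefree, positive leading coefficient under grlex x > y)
2*x^2*y - 3*x^2 - 3*y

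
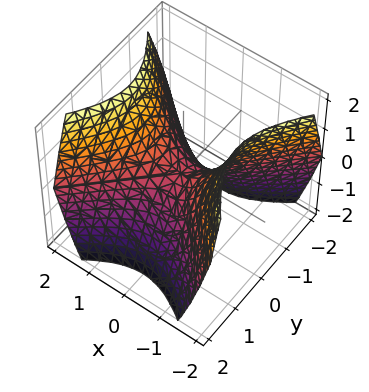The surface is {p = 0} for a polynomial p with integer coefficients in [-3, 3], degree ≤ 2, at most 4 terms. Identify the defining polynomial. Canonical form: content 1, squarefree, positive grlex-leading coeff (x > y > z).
(a) deg p = 2. A saddle surface; a quadric.
(b) Symmetries: it's symmetric under x → −x, forcing even powers of x; the y ↦ −y reflection is a symmetry, so y appears only in even powers.
(c) Reading off the gridlines: it crosses the x-axis at the gridline x = 0; it meets the z-axis at z = 0 (among the integer gridlines); one y-axis crossing is at y = 0.
(d) The integer polynomial consistent with all of this is the stated p.

x^2 - y^2 - z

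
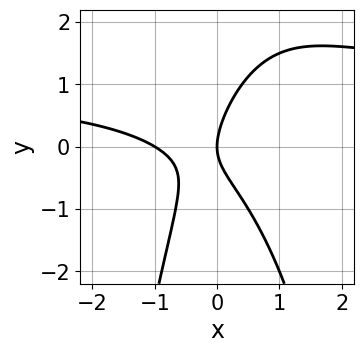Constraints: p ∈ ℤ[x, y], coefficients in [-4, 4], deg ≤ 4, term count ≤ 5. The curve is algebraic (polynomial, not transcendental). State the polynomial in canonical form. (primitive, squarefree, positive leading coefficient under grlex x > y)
3*x^2*y - 3*x^2 - 2*x*y + 2*y^2 - 3*x

deg p = 3. The shape is more complex than any degree-2 curve.
Checking where it meets the axes: the x-axis gridline crossings are at x ∈ {-1, 0}; one y-axis crossing is at y = 0.
Fitting integer coefficients to these (and the overall shape) gives p.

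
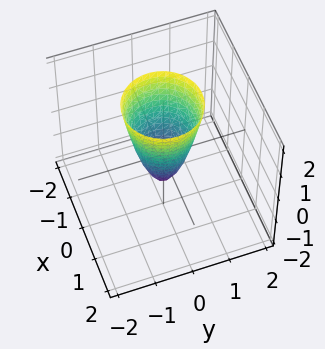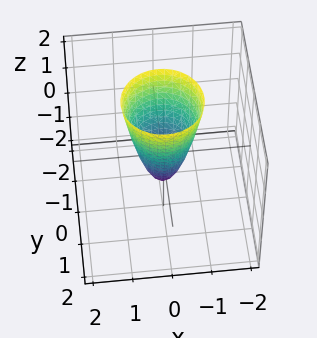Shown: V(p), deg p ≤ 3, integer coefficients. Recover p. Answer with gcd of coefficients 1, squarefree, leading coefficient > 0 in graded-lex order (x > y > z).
First, the degree is 2 — a generic line meets the surface in up to 2 points.
Next, by symmetry, the surface is invariant under rotation about z: p = q(x² + y², z).
Next, from the visible intercepts: a circular section at z = 0 has radius between 0 and 1; one z-axis crossing is at z = -1.
Finally, putting this together gives p.

3*x^2 + 3*y^2 - z - 1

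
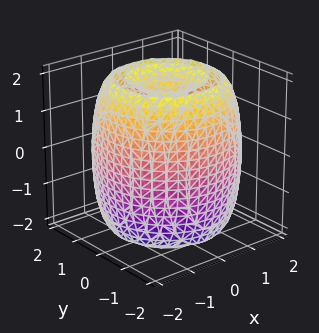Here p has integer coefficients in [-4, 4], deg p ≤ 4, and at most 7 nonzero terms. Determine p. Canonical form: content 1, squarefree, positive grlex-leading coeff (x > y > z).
x^4 + 2*x^2*y^2 + y^4 - 3*x^2 - 3*y^2 + z^2 - 2

(a) There are 2 components.
(b) The degree is 4 — no degree-3 surface has this shape.
(c) Symmetry: every cross-section ⟂ z is a circle, so x, y appear only via x² + y².
(d) Reading off the gridlines: a circular section at z = 0 has radius between 1 and 2.
(e) Fitting integer coefficients to these (and the overall shape) gives p.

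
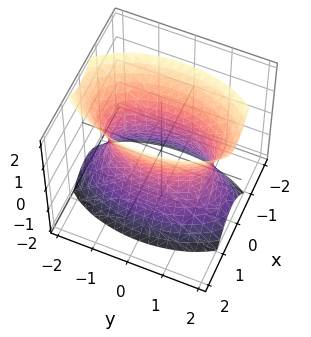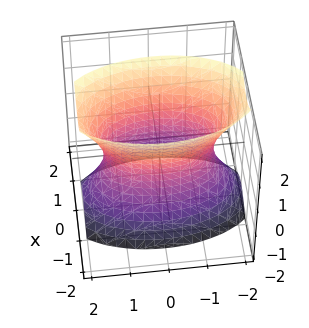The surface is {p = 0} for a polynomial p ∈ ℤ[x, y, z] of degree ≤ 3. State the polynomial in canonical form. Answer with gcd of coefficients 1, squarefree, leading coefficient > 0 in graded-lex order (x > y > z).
3*x^2 + y^2 - z^2 - 2

(a) The degree is 2 — one connected sheet with a waist; a quadric.
(b) Symmetries: it's symmetric under z → −z, forcing even powers of z; mirror symmetry x ↦ −x ⇒ only even powers of x; the y ↦ −y reflection is a symmetry, so y appears only in even powers.
(c) Checking where it meets the axes: it misses every integer gridline on the z-axis.
(d) Together with the visible shape, these determine p as stated.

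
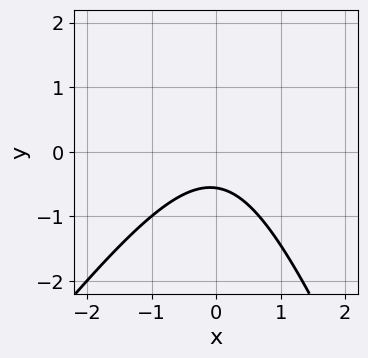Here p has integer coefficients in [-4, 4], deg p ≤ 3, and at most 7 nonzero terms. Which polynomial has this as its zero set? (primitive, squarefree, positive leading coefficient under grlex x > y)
3*x^2 - x*y - y^2 + 3*y + 2

(a) deg p = 2.
(b) From the visible intercepts: no x-intercept at any integer in the box.
(c) Fitting integer coefficients to these (and the overall shape) gives p.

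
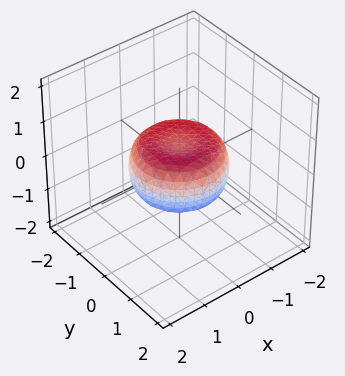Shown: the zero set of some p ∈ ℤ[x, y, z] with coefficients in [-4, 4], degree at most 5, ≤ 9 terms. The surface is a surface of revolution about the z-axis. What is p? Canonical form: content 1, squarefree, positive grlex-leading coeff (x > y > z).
1. Degree: no degree-3 surface has this shape, so deg p = 4.
2. By symmetry, the z-axis is an axis of rotation, so x and y enter only as x² + y².
3. From the visible intercepts: a circular section at z = 0 has radius between 1 and 2.
4. The integer polynomial consistent with all of this is the stated p.

2*x^4 + 4*x^2*y^2 + 2*y^4 - 2*x^2 - 2*y^2 + 3*z^2 - 1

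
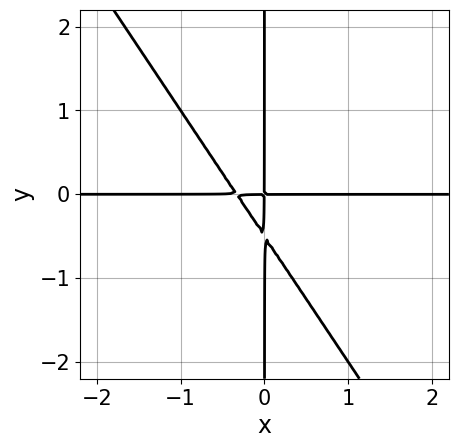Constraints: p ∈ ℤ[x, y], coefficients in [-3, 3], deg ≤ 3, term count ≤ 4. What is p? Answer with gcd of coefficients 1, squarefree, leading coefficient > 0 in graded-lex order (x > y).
3*x^2*y + 2*x*y^2 + x*y

The degree is 3 — no degree-2 curve has this shape.
From the axis intercepts and sections: the visible x-axis segment lies entirely on the curve; every point of the y-axis in the box is on the curve.
The integer polynomial consistent with all of this is the stated p.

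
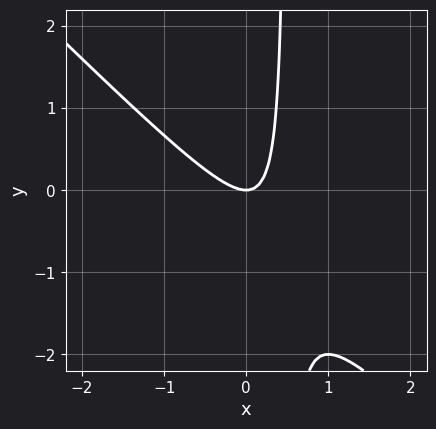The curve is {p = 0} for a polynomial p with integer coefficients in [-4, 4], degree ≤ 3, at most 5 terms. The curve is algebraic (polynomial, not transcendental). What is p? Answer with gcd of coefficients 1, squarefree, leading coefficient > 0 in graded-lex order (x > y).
(a) Degree: no degree-1 curve has this shape, so deg p = 2.
(b) Observable constraints: it crosses the x-axis at the gridline x = 0; it crosses the y-axis at the gridline y = 0.
(c) Fitting integer coefficients to these (and the overall shape) gives p.

2*x^2 + 2*x*y - y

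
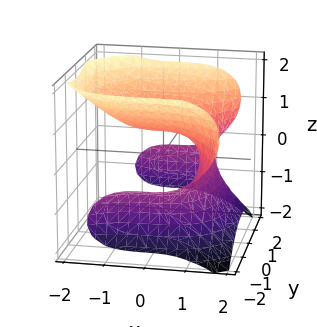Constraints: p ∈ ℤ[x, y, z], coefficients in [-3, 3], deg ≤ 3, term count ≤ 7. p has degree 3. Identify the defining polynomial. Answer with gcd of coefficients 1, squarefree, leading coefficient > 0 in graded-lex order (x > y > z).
The degree is 3 — no degree-2 surface has this shape.
From the axis intercepts and sections: no y-intercept at any integer in the box.
Together with the visible shape, these determine p as stated.

2*x^3 - 3*y^2*z + 3*z^3 + 3*z - 3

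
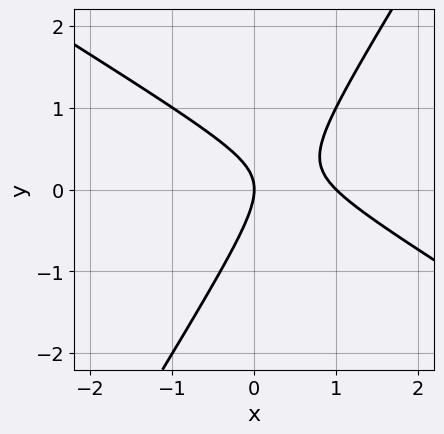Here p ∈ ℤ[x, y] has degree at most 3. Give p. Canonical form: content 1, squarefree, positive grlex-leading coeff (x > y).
x^2 + x*y - y^2 - x

1. The degree is 2 — no degree-1 curve has this shape.
2. Observable constraints: one y-axis crossing is at y = 0; among the integer gridlines, it crosses the x-axis at x ∈ {0, 1}.
3. Matching integer coefficients to the picture gives p.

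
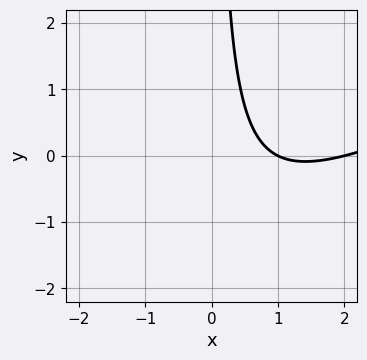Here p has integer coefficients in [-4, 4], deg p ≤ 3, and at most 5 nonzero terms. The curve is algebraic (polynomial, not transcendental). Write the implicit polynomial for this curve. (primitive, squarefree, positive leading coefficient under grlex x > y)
deg p = 2. A generic line meets the curve in up to 2 points.
From the axis intercepts and sections: it misses every integer gridline on the y-axis; the x-axis gridline crossings are at x ∈ {1, 2}.
Solving for integer coefficients yields p as stated.

x^2 - 2*x*y - 3*x + 2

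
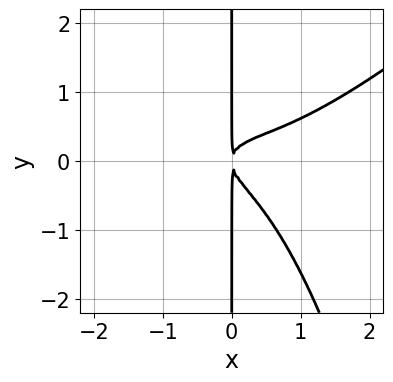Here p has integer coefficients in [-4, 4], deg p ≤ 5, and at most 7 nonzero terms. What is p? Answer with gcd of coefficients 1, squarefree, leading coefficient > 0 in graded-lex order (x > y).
x^4 - x^3*y - x^2*y - 2*x*y^2 + x^2

(a) The degree is 4 — a generic line meets the curve in up to 4 points.
(b) Reading off the gridlines: the visible y-axis segment lies entirely on the curve.
(c) Solving for integer coefficients yields p as stated.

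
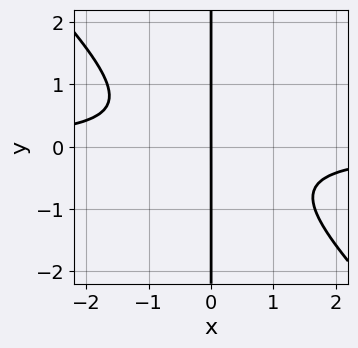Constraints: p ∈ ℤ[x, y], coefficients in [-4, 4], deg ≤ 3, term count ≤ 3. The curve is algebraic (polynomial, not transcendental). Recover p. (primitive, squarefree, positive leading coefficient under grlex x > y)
3*x^2*y + 3*x*y^2 + 2*x

1. Degree: a generic line meets the curve in up to 3 points, so deg p = 3.
2. Observable constraints: the visible y-axis segment lies entirely on the curve; it crosses the x-axis at the gridline x = 0.
3. Putting this together gives p.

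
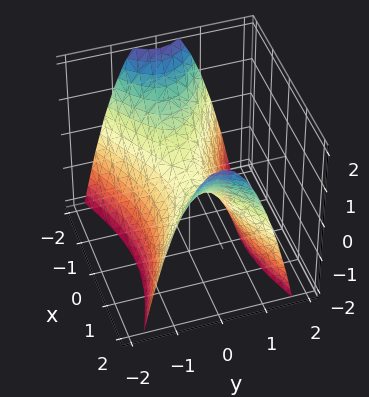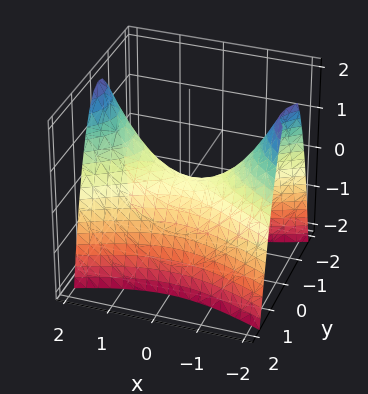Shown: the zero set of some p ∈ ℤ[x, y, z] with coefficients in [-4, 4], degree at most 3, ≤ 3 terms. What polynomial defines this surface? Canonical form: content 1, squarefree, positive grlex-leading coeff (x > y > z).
x^2 - 3*y^2 - 2*z

First, degree: a saddle surface; a quadric, so deg p = 2.
Next, symmetries: mirror symmetry x ↦ −x ⇒ only even powers of x; mirror symmetry y ↦ −y ⇒ only even powers of y.
Next, from the axis intercepts and sections: one z-axis crossing is at z = 0; it meets the x-axis at x = 0 (among the integer gridlines); one y-axis crossing is at y = 0.
Finally, these observations pin down the coefficients.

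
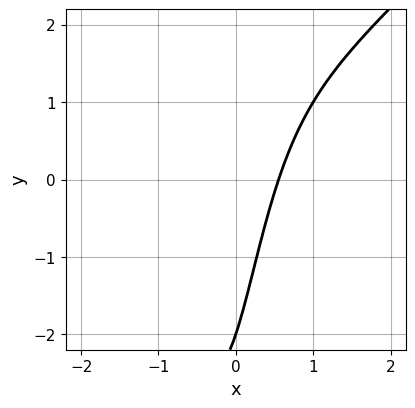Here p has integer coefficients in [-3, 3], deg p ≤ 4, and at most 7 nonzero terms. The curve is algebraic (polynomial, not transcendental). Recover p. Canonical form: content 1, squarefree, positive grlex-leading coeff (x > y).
The degree is 3 — no degree-2 curve has this shape.
From the visible intercepts: it meets the y-axis at y = -2 (among the integer gridlines).
These observations pin down the coefficients.

2*x^3 - 2*x^2*y + 3*x - y - 2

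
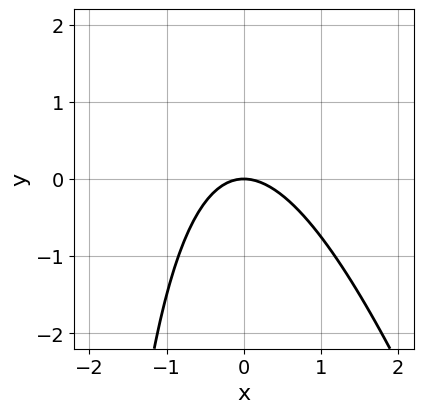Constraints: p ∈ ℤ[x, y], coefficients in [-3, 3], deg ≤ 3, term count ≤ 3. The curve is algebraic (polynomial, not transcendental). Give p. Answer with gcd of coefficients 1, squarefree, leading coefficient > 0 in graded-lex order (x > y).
3*x^2 + x*y + 3*y

deg p = 2. A generic line meets the curve in up to 2 points.
From the axis intercepts and sections: one y-axis crossing is at y = 0; one x-axis crossing is at x = 0.
Together with the visible shape, these determine p as stated.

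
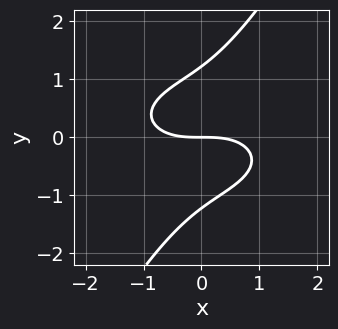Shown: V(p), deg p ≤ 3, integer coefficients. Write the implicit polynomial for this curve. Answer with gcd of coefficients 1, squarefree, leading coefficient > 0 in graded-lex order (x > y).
deg p = 3. No degree-2 curve has this shape.
Against the integer gridlines: it crosses the y-axis at the gridline y = 0; it meets the x-axis at x = 0 (among the integer gridlines).
Assembling these constraints gives the stated polynomial.

x^3 + 3*x*y^2 - 2*y^3 + 3*y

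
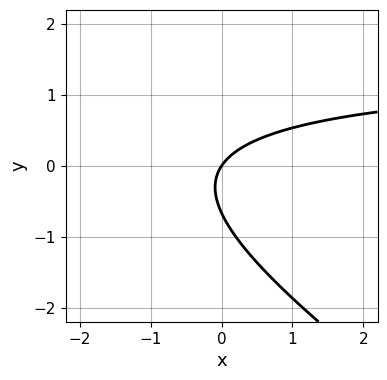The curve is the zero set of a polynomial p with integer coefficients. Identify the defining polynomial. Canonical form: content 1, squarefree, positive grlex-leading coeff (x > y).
First, degree: a generic line meets the curve in up to 2 points, so deg p = 2.
Then, from the visible intercepts: one y-axis crossing is at y = 0; it meets the x-axis at x = 0 (among the integer gridlines).
Finally, putting this together gives p.

2*x*y + 3*y^2 - 3*x + 2*y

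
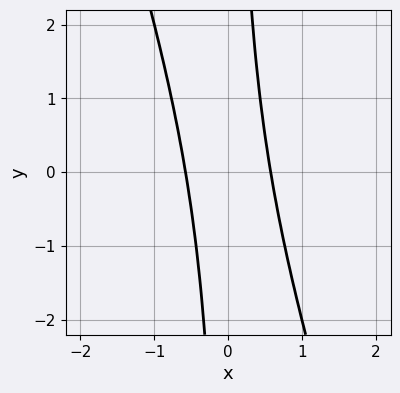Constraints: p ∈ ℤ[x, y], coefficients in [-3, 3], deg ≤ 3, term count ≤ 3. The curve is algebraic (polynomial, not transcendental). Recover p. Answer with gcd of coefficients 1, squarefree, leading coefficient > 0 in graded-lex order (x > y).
(a) deg p = 2.
(b) Reading off the gridlines: the curve avoids every integer y-axis point in the box.
(c) Putting this together gives p.

3*x^2 + x*y - 1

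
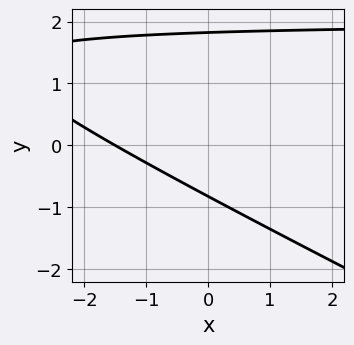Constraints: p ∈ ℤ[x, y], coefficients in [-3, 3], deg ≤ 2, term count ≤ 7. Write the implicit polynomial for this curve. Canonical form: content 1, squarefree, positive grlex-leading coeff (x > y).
x*y + 2*y^2 - 2*x - 2*y - 3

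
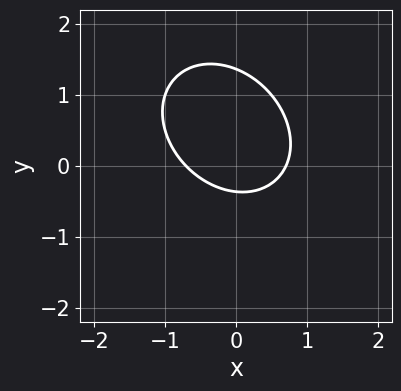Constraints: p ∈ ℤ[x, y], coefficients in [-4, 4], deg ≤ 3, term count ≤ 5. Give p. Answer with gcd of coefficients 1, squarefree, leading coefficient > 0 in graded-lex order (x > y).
2*x^2 + x*y + 2*y^2 - 2*y - 1

(a) The degree is 2 — a generic line meets the curve in up to 2 points.
(b) Solving for integer coefficients yields p as stated.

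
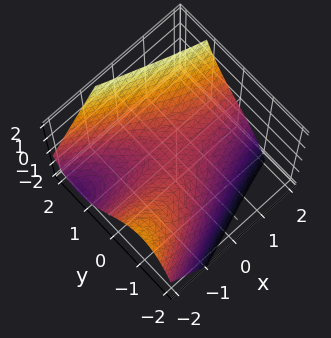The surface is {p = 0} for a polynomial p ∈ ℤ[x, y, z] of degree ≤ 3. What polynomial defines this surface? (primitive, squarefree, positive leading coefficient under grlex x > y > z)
y^3 + 2*x*y - 3*z

(a) Degree: the shape is more complex than any degree-2 surface, so deg p = 3.
(b) Checking where it meets the axes: one z-axis crossing is at z = 0; it meets the y-axis at y = 0 (among the integer gridlines); every point of the x-axis in the box is on the surface.
(c) These observations pin down the coefficients.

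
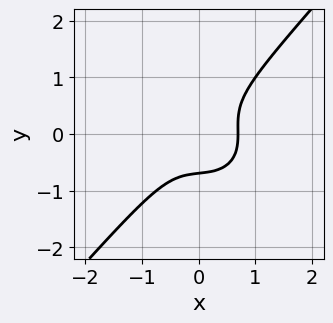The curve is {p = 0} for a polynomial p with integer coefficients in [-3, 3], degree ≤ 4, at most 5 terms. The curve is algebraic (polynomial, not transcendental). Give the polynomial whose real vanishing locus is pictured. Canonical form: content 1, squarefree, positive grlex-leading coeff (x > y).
3*x^3 + x*y^2 - 3*y^3 - 1

First, the degree is 3 — a generic line meets the curve in up to 3 points.
Finally, matching integer coefficients to the picture gives p.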